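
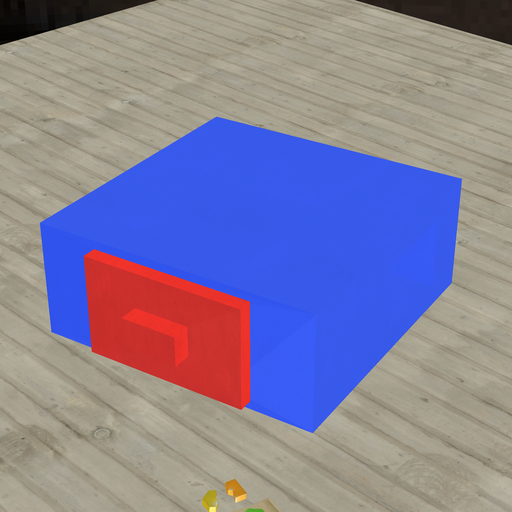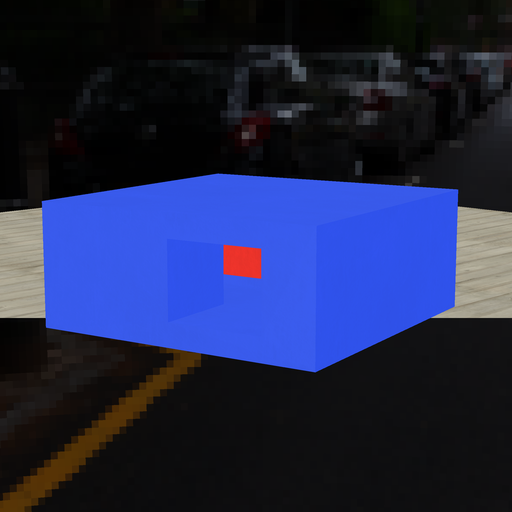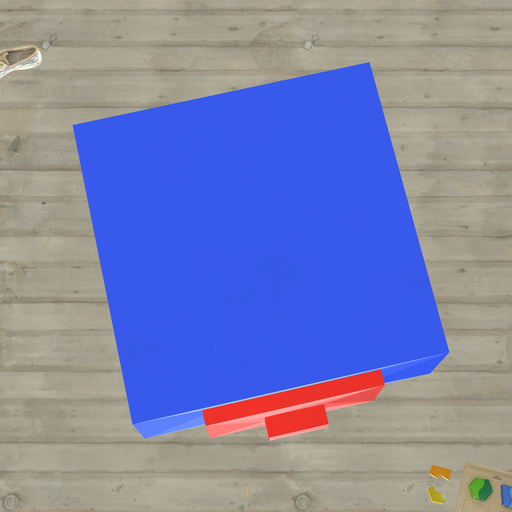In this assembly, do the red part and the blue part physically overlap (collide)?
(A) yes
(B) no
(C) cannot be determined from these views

(C) cannot be determined from these views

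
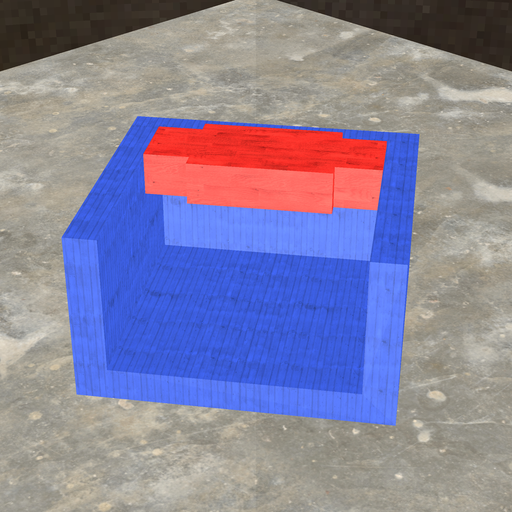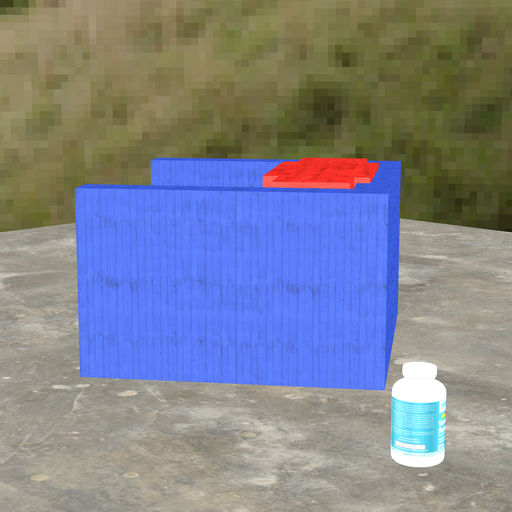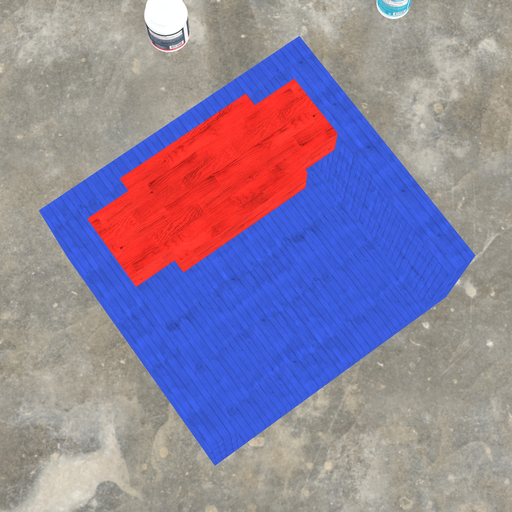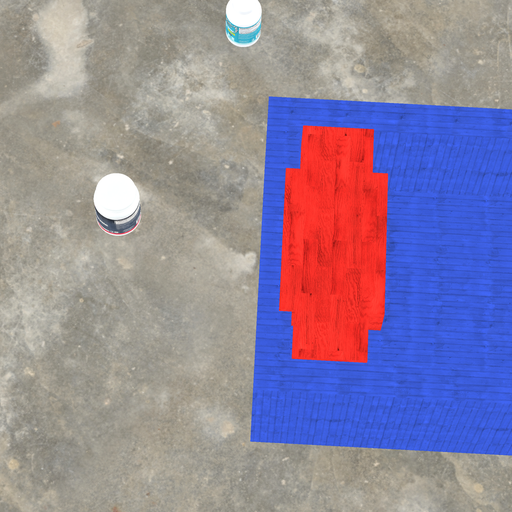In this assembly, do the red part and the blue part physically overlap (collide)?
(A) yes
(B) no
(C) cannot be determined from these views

(A) yes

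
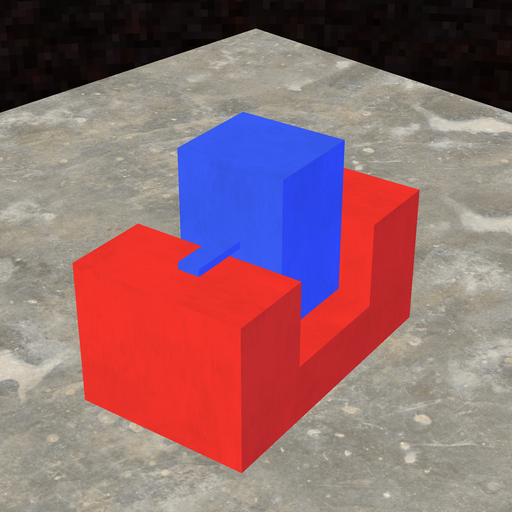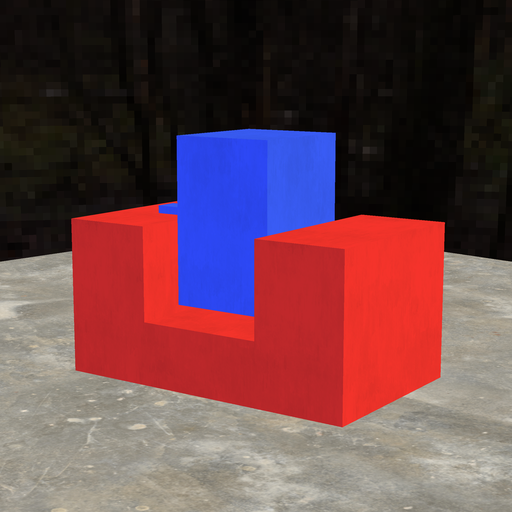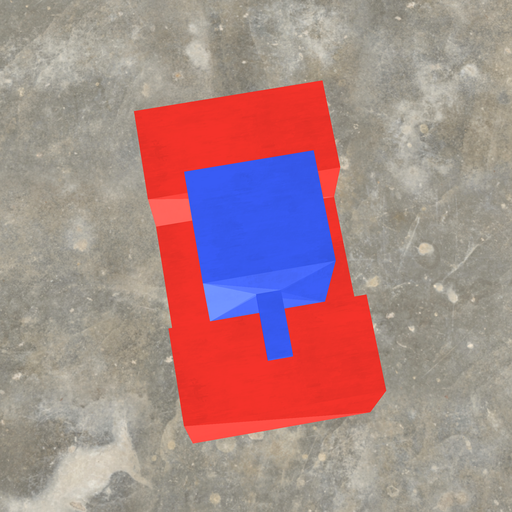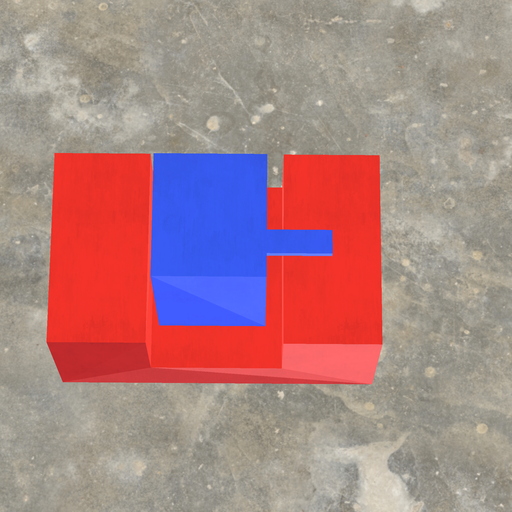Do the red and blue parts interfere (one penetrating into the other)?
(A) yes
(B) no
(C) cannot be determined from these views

(B) no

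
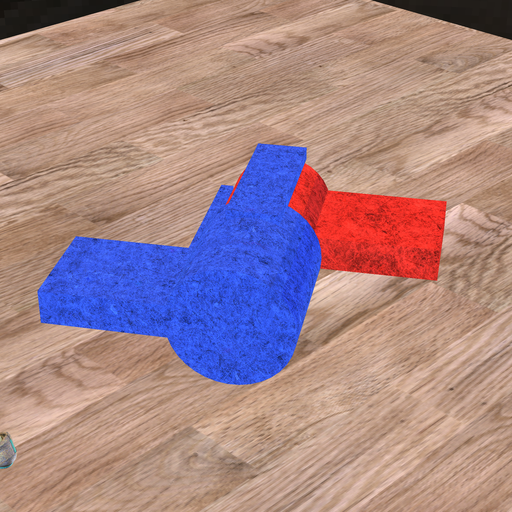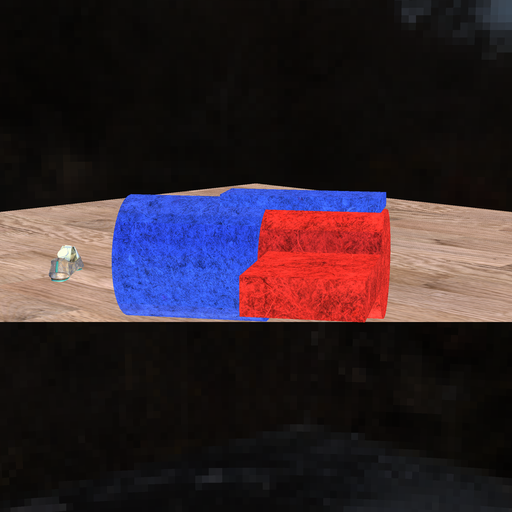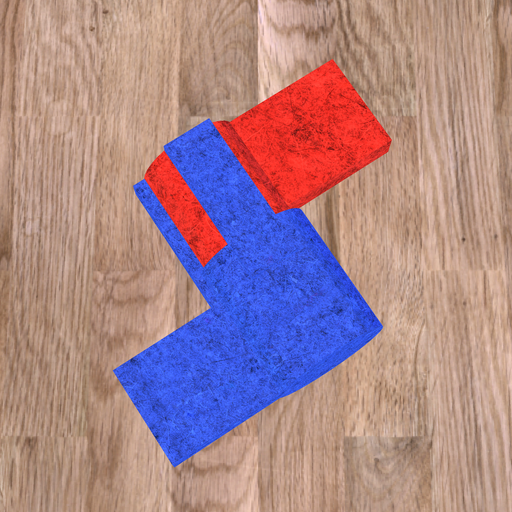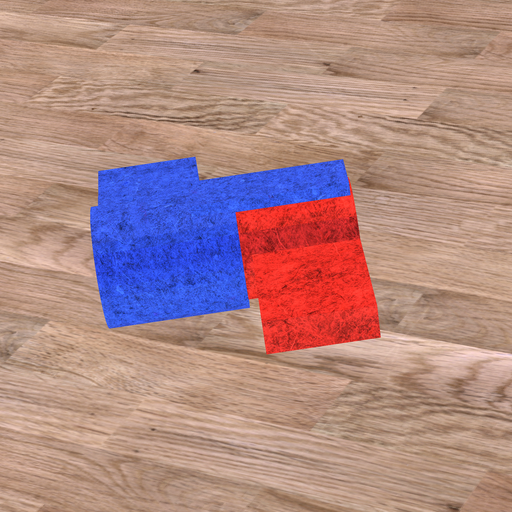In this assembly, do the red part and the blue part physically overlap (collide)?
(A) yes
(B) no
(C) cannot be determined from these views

(A) yes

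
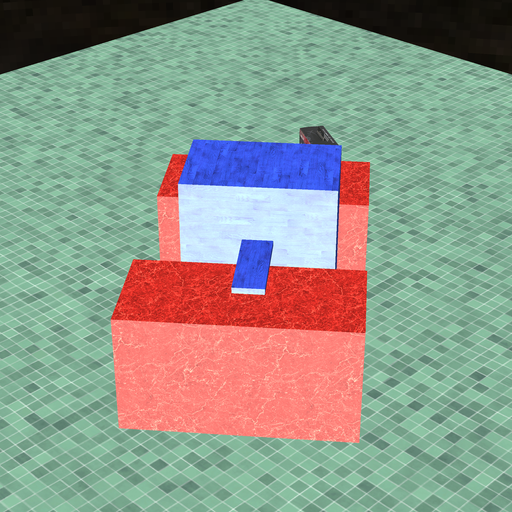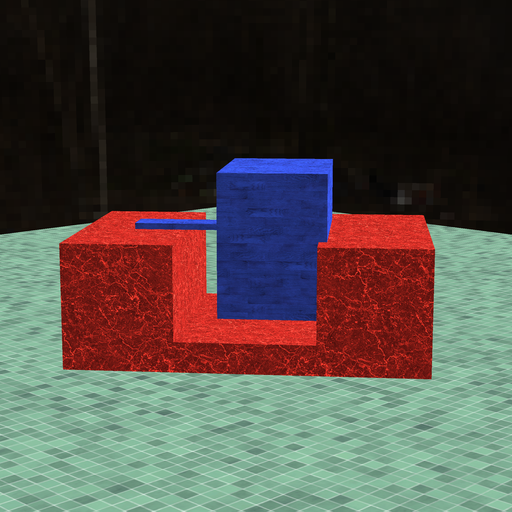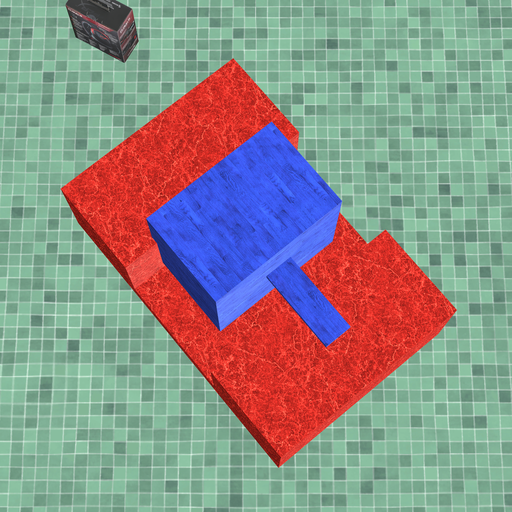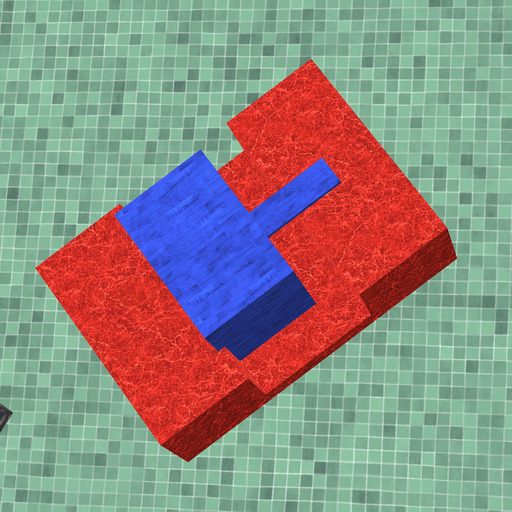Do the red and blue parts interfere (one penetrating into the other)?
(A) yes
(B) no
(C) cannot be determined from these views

(A) yes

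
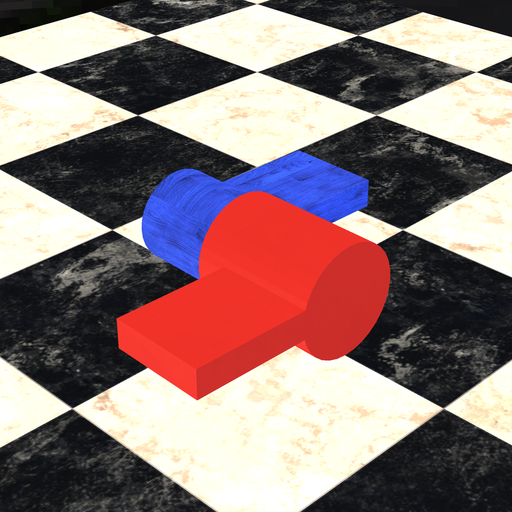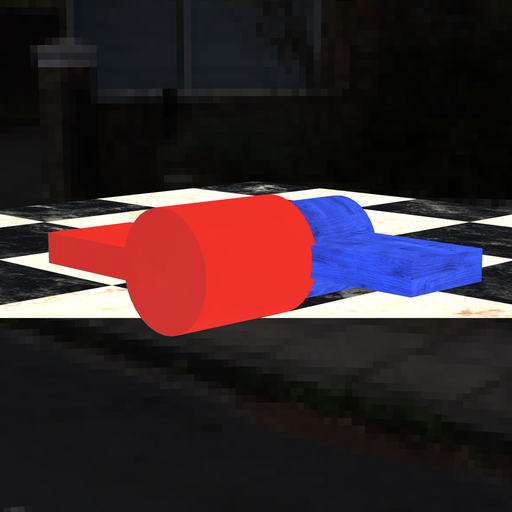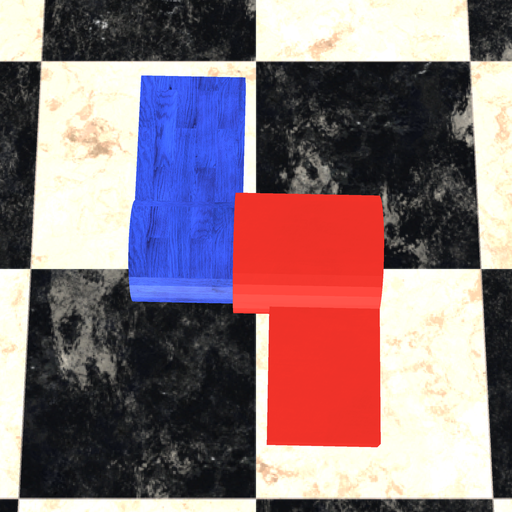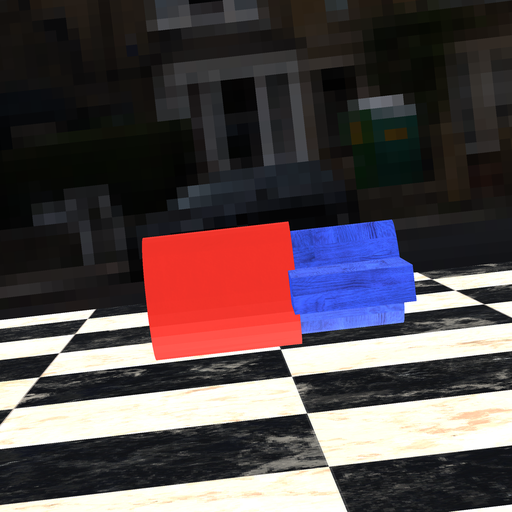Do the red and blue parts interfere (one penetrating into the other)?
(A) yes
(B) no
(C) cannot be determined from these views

(A) yes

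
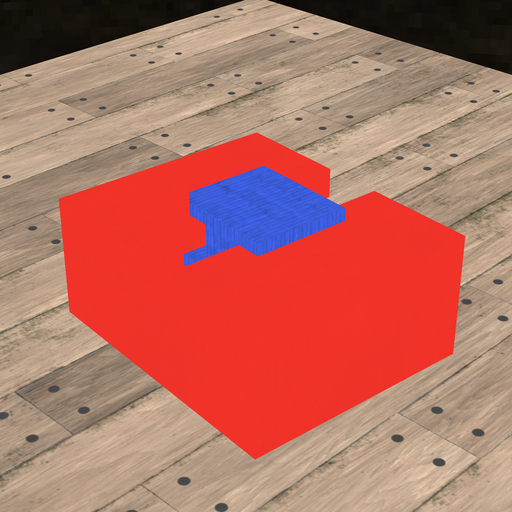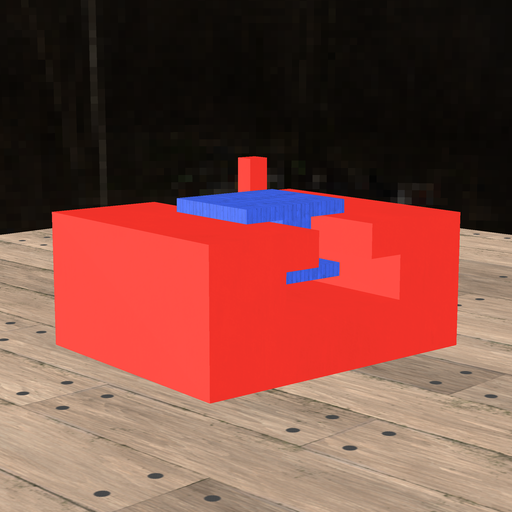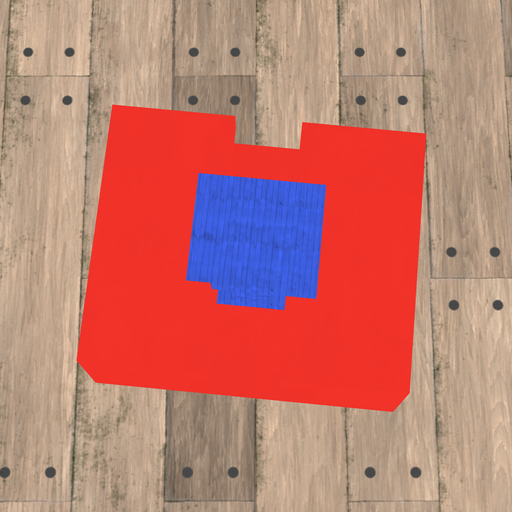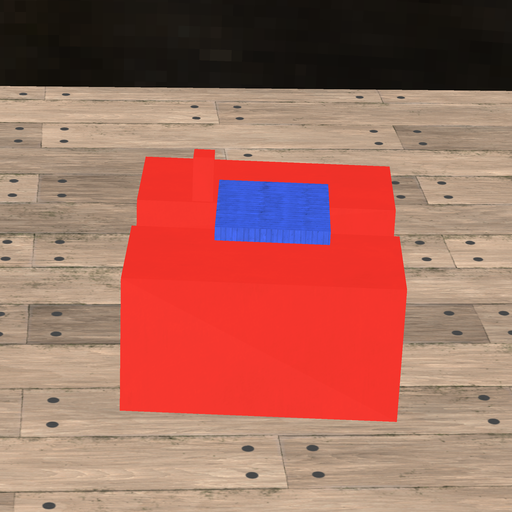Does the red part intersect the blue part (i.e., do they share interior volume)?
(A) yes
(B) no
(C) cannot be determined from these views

(B) no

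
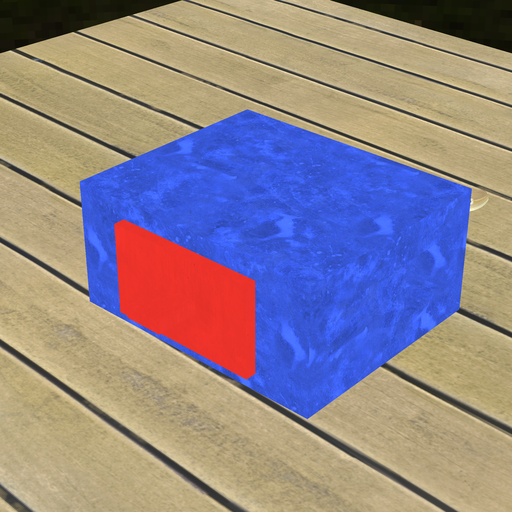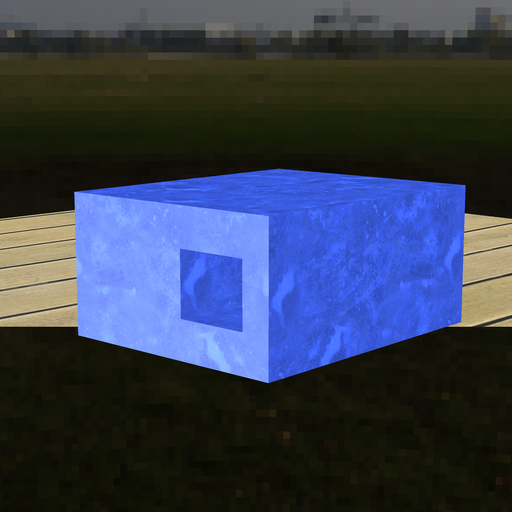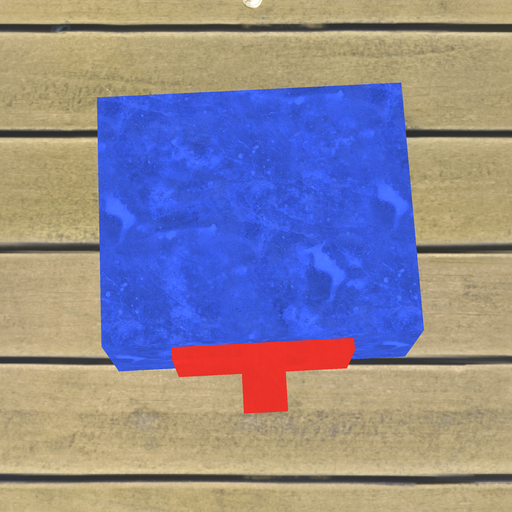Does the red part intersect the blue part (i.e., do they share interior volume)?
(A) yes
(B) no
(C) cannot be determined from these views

(C) cannot be determined from these views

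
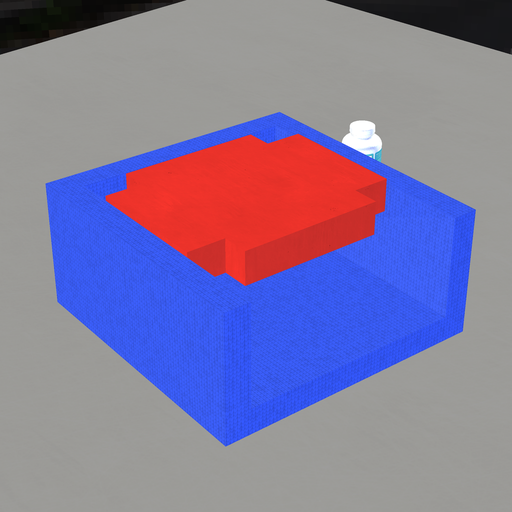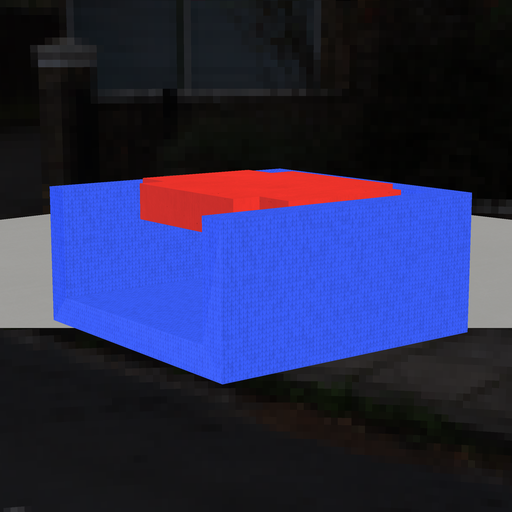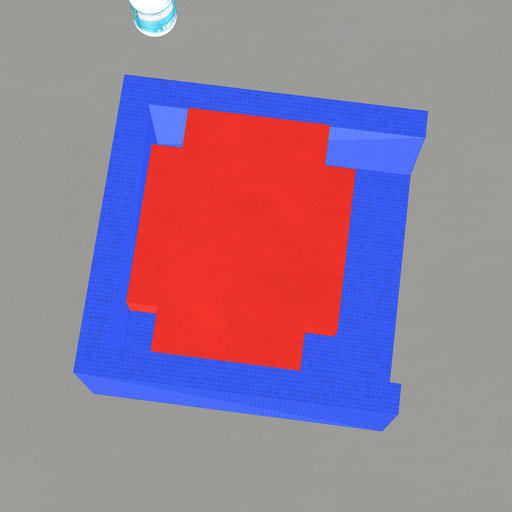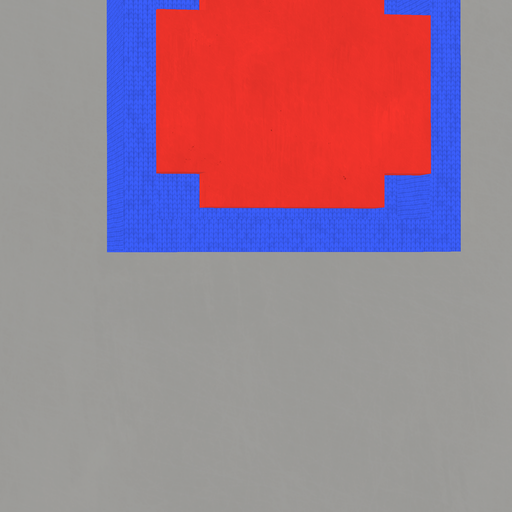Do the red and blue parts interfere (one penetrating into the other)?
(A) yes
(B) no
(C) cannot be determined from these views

(B) no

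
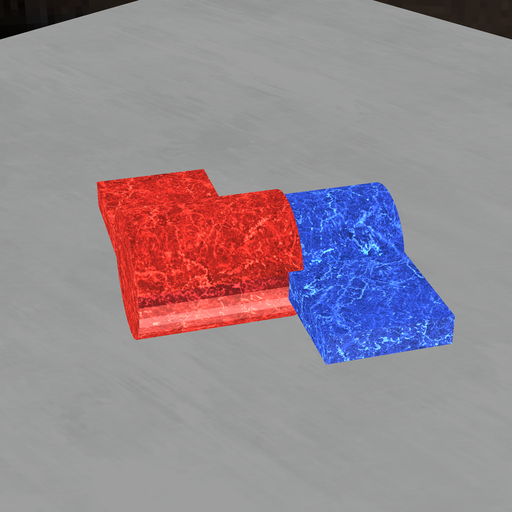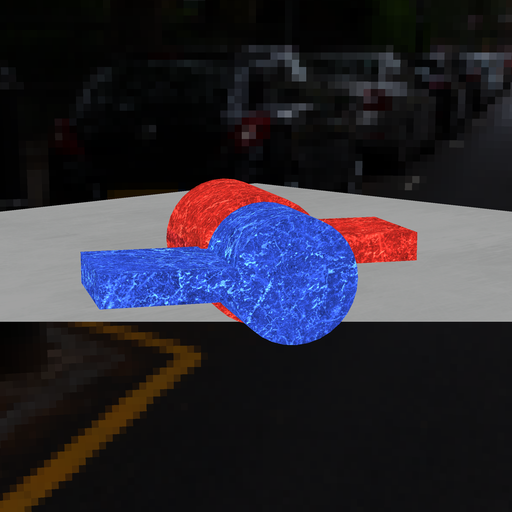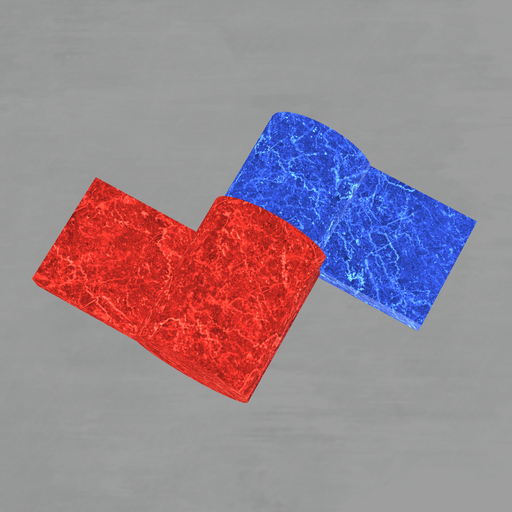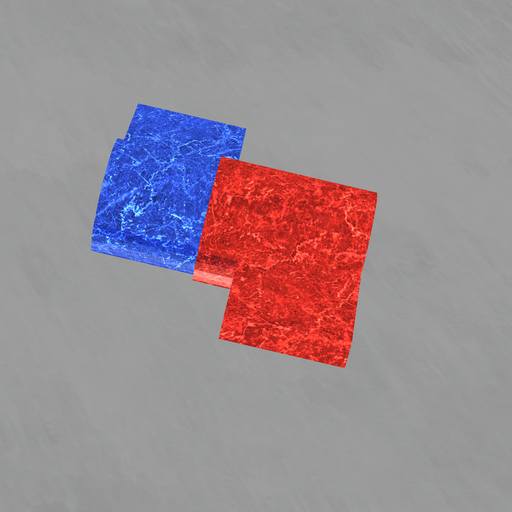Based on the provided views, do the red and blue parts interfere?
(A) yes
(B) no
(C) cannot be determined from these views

(A) yes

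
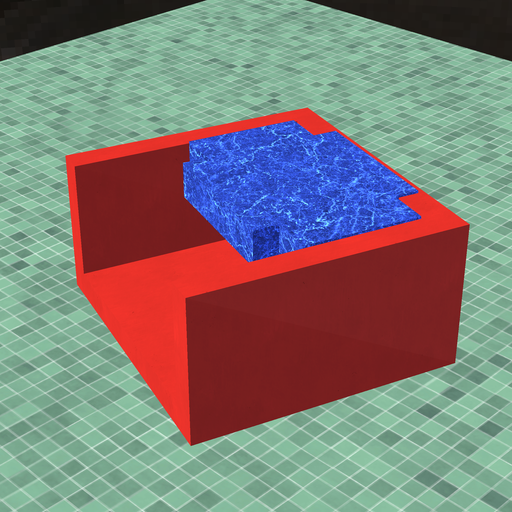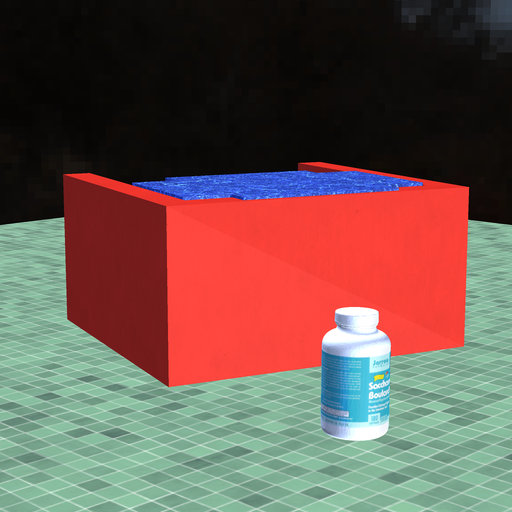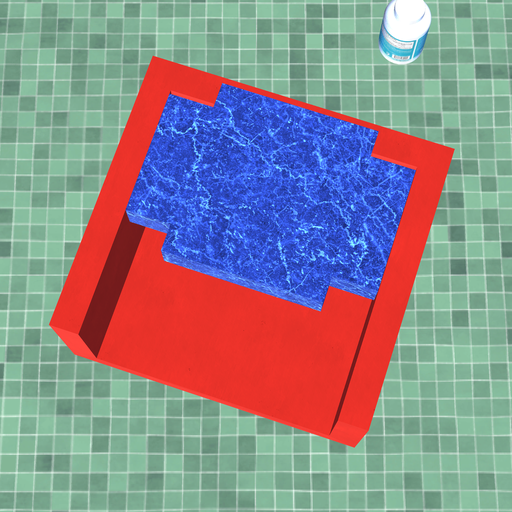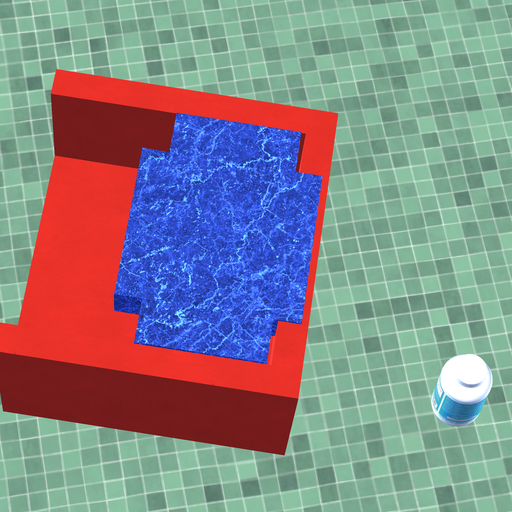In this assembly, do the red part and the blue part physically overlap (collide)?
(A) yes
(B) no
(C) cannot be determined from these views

(A) yes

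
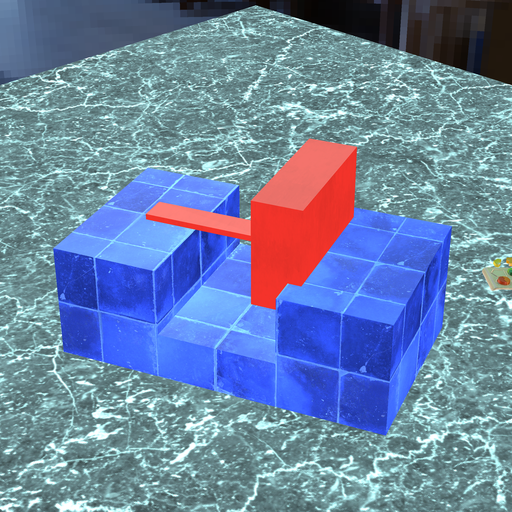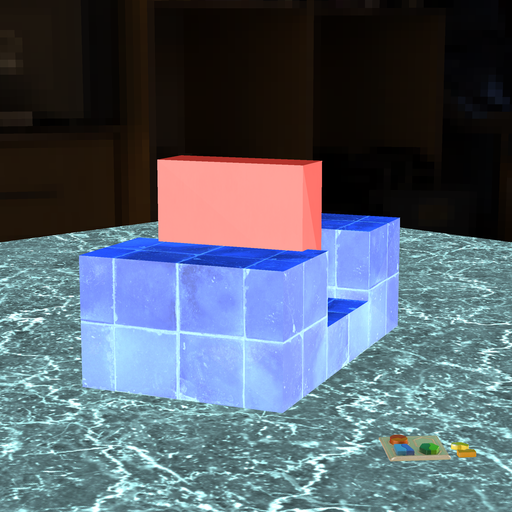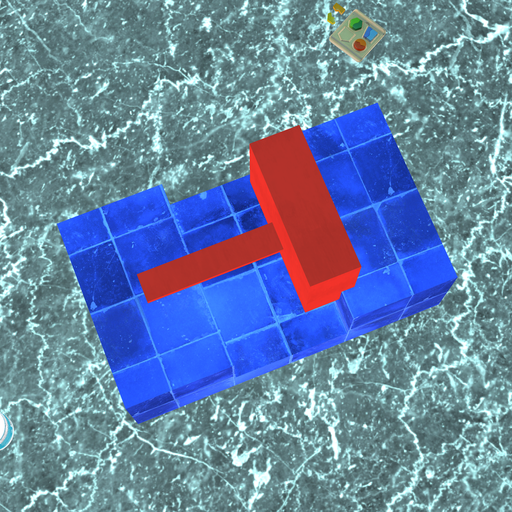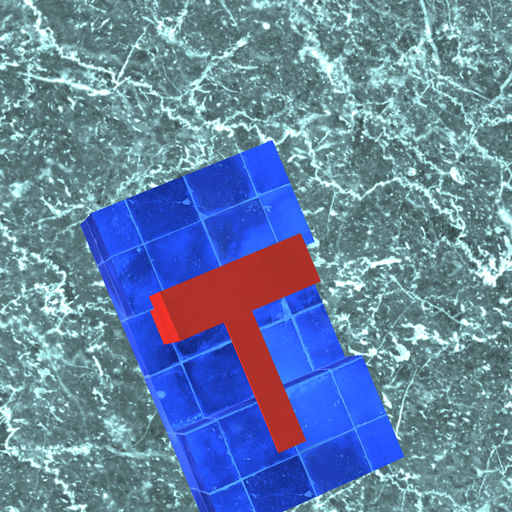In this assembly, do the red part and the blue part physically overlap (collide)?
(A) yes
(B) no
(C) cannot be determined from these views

(A) yes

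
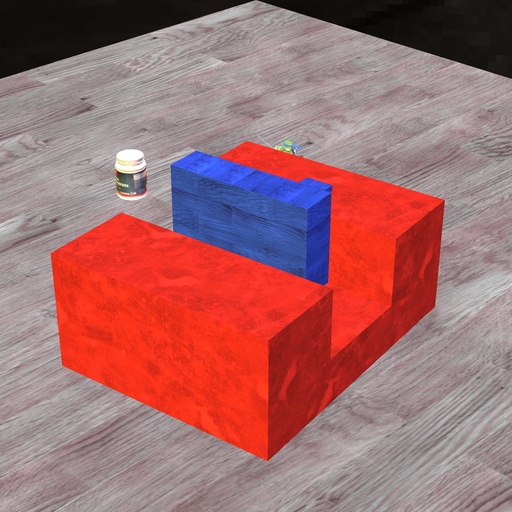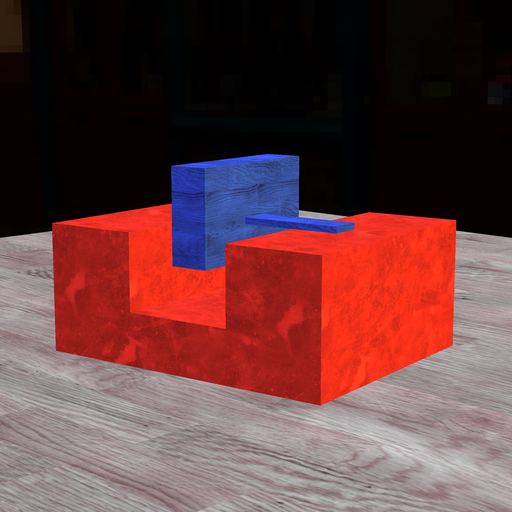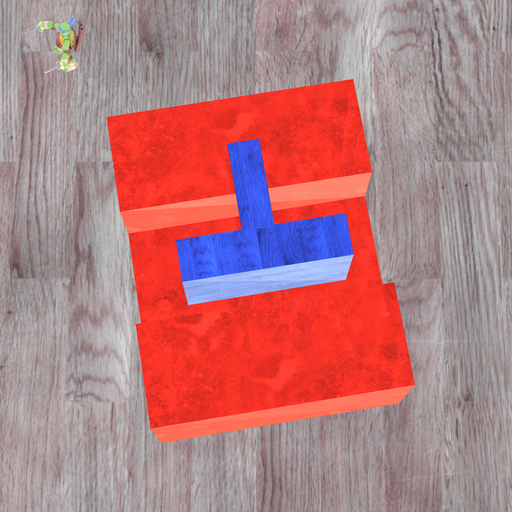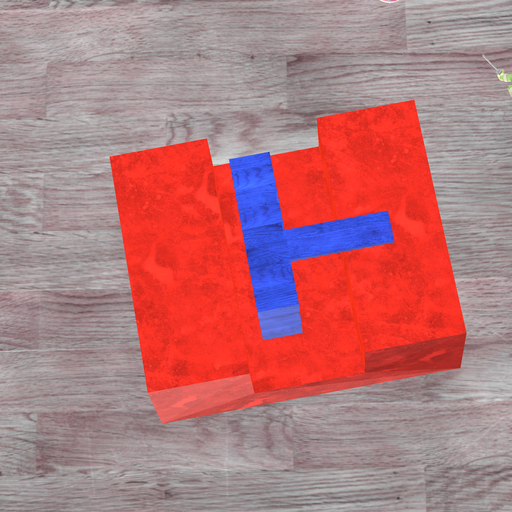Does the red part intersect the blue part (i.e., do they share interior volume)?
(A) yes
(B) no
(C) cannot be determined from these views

(B) no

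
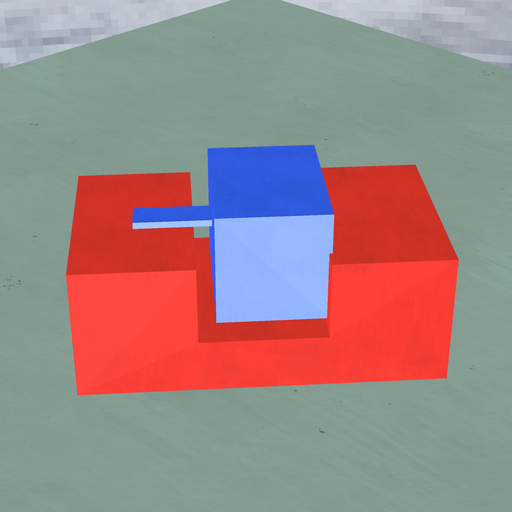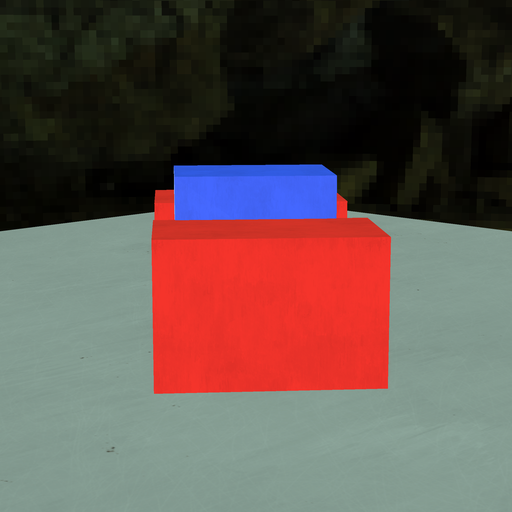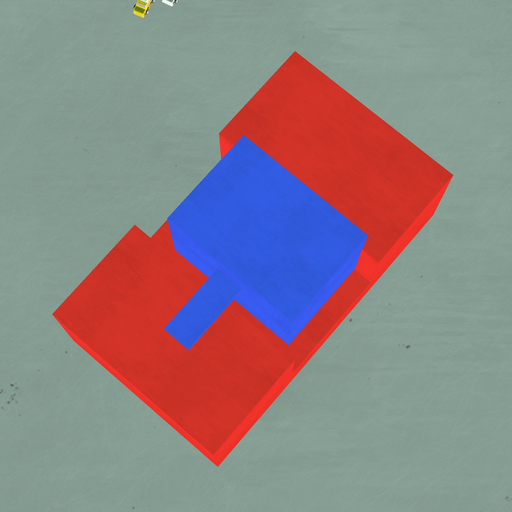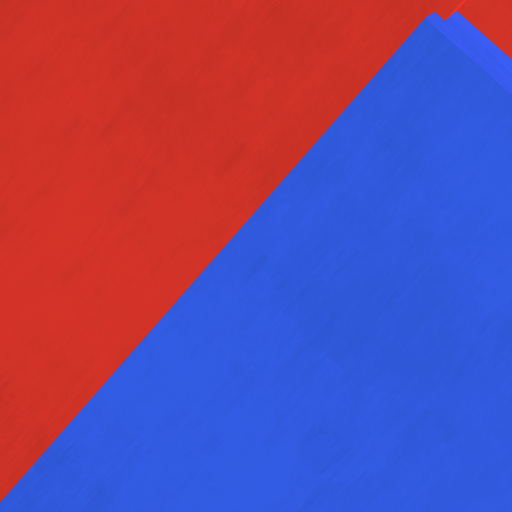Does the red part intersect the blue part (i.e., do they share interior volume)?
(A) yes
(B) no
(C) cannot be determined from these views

(A) yes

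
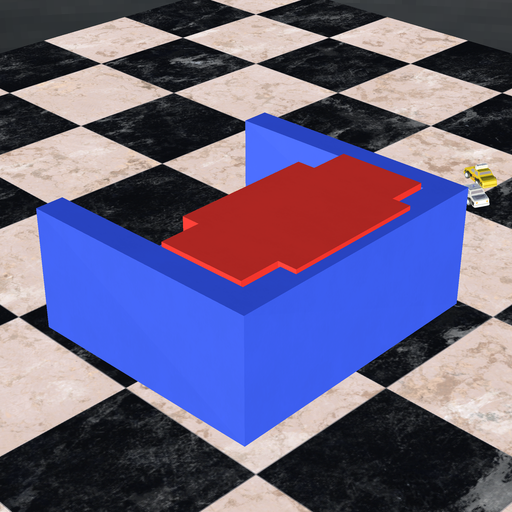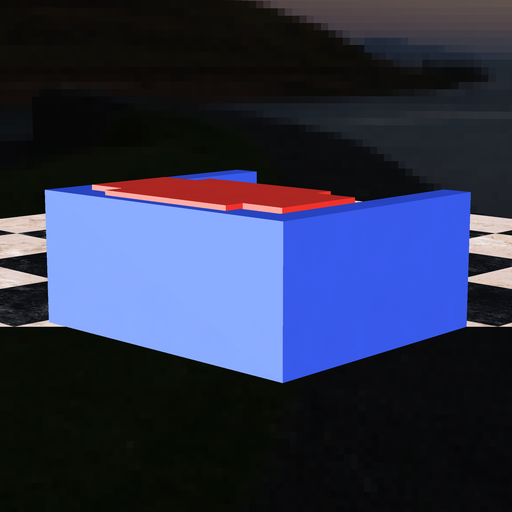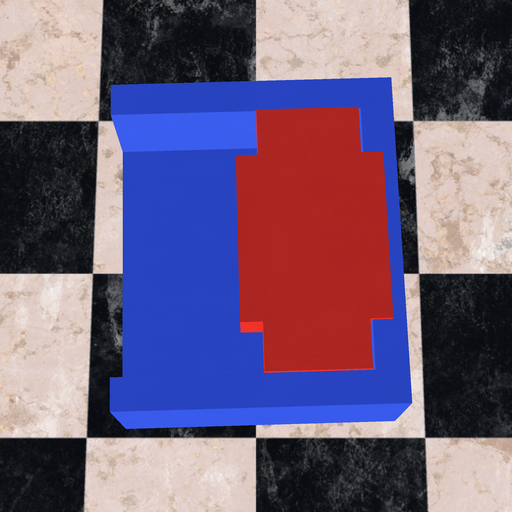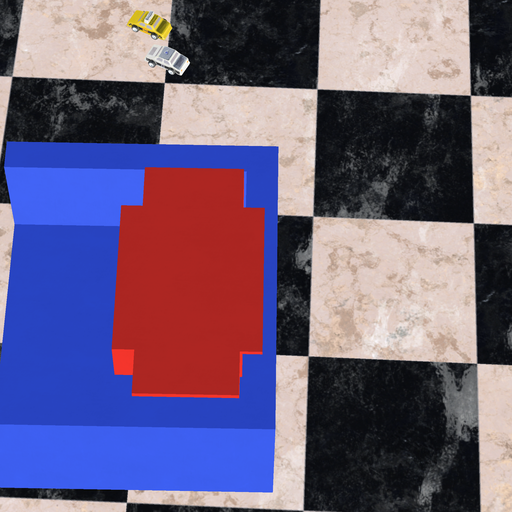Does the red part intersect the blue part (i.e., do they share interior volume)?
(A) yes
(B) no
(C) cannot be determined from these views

(A) yes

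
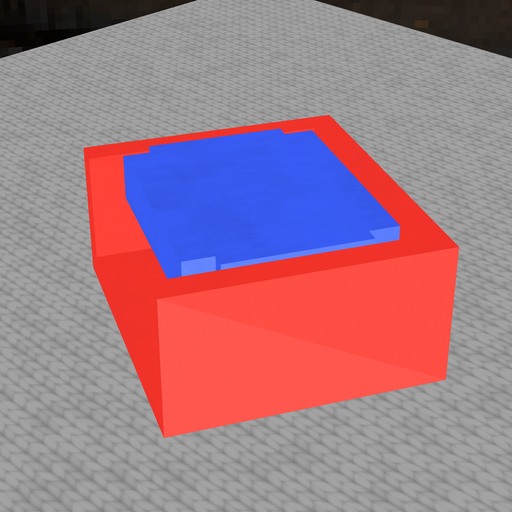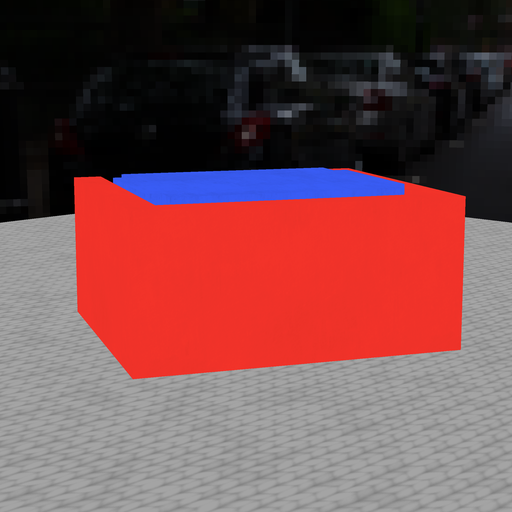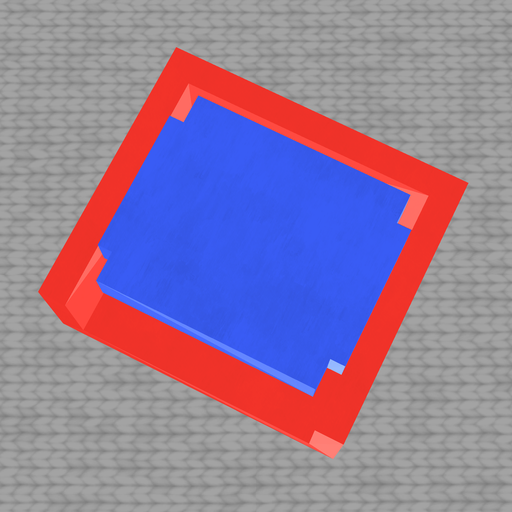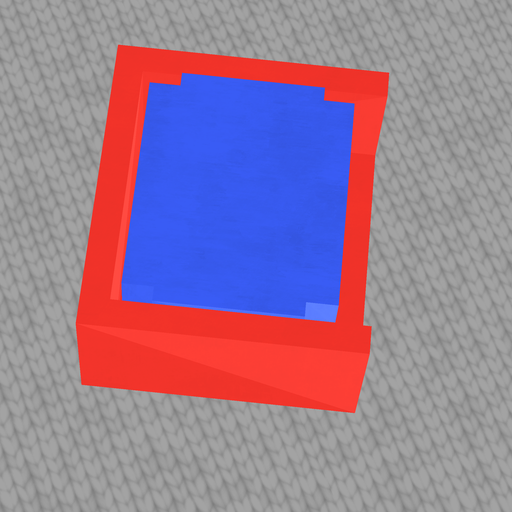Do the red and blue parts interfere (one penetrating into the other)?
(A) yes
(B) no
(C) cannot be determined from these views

(B) no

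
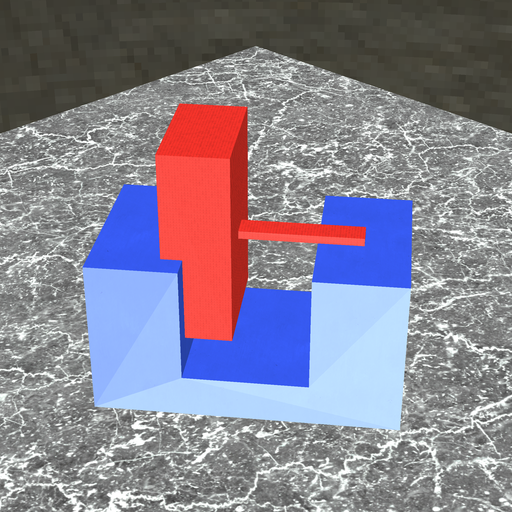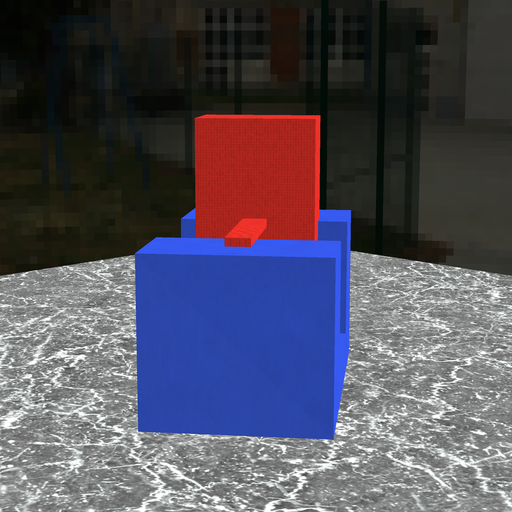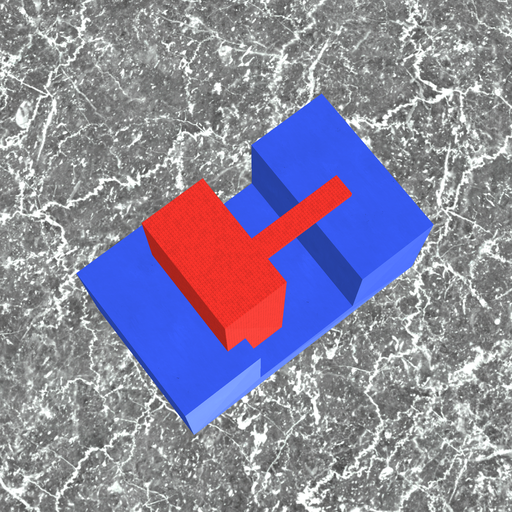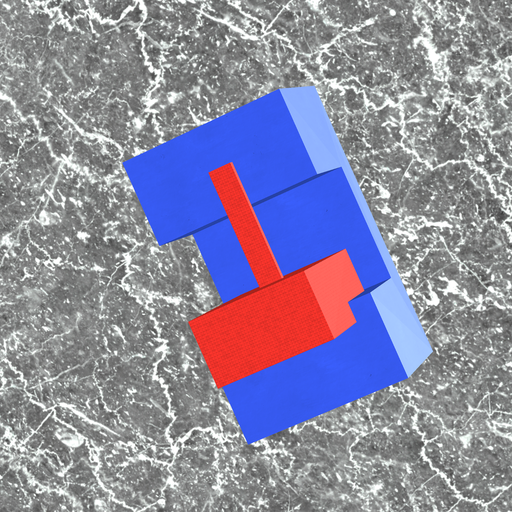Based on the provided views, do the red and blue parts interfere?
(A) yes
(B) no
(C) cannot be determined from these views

(A) yes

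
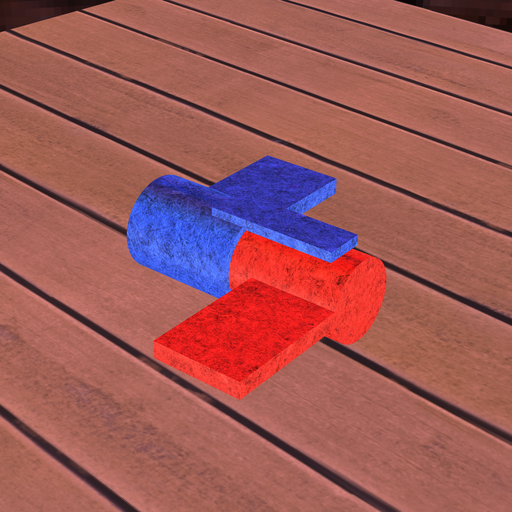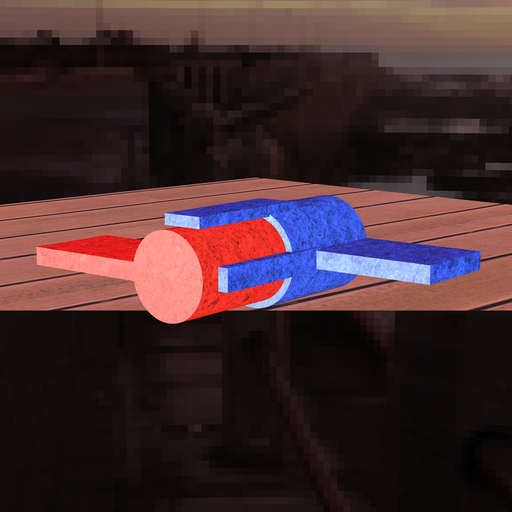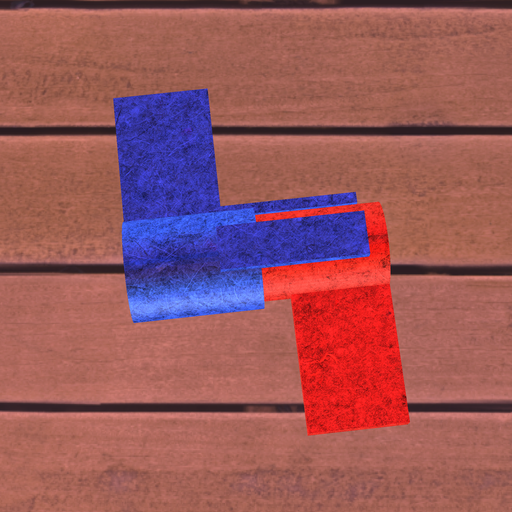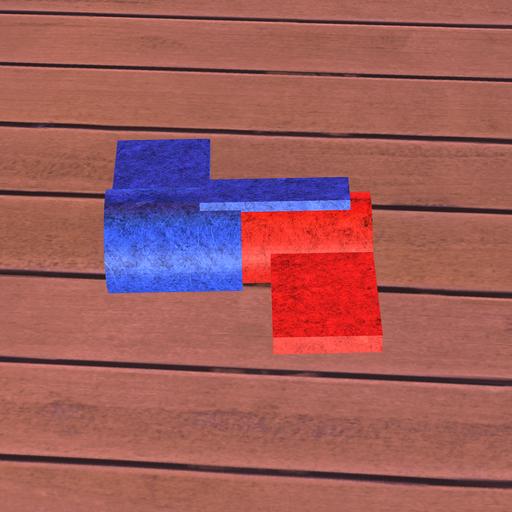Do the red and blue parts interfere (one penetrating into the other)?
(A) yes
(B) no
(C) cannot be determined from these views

(A) yes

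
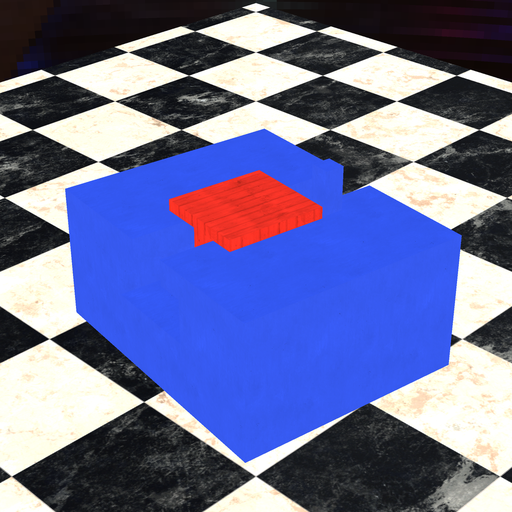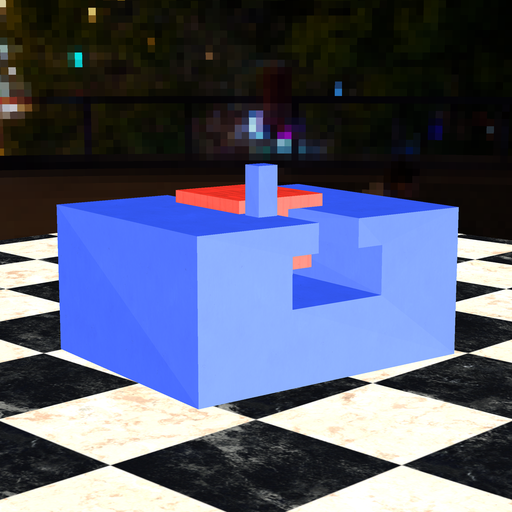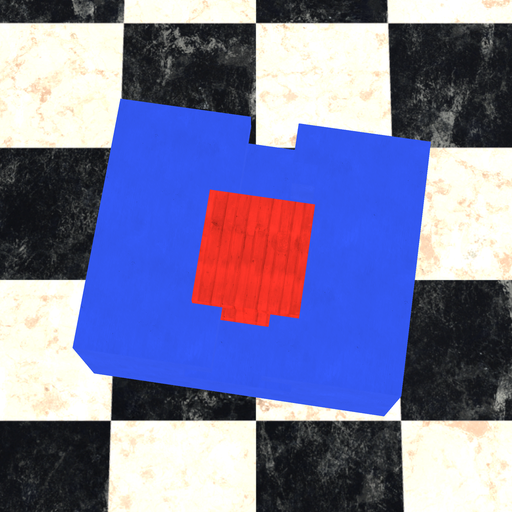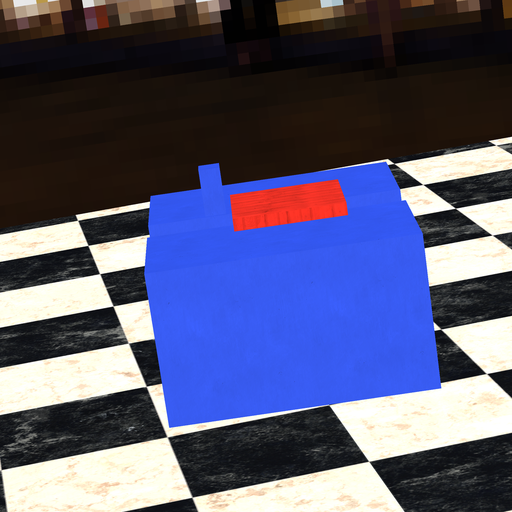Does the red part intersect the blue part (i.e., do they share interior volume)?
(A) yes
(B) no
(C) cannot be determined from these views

(B) no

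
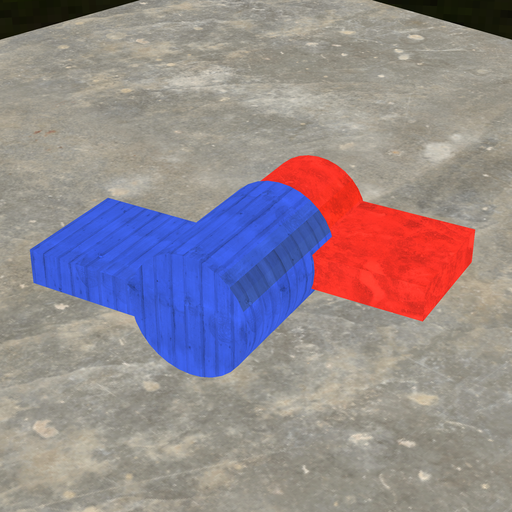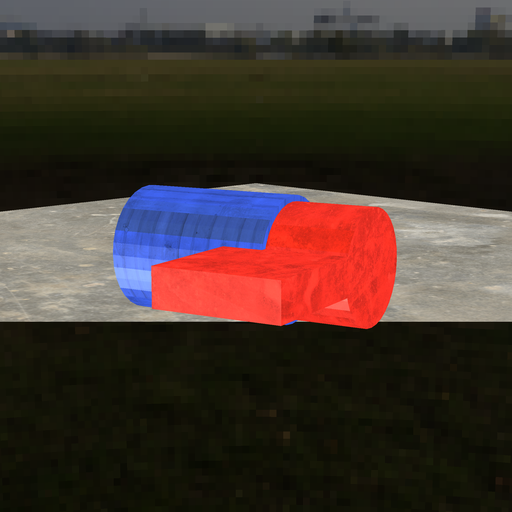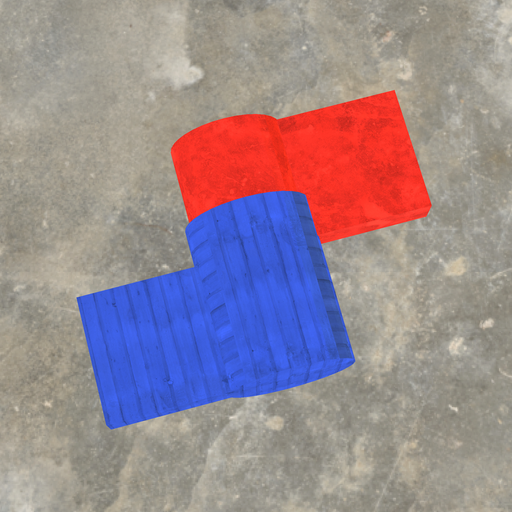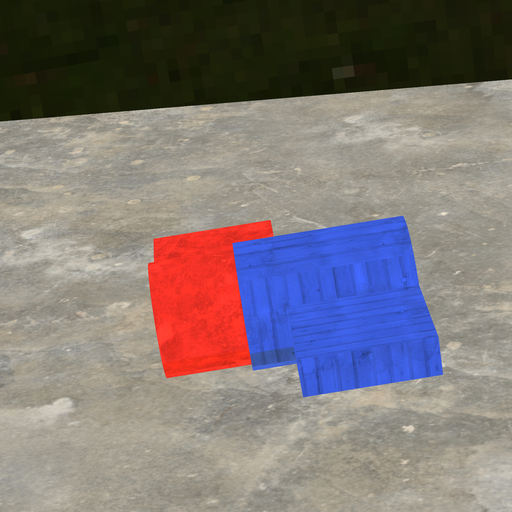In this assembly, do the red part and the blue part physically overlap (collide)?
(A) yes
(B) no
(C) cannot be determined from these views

(A) yes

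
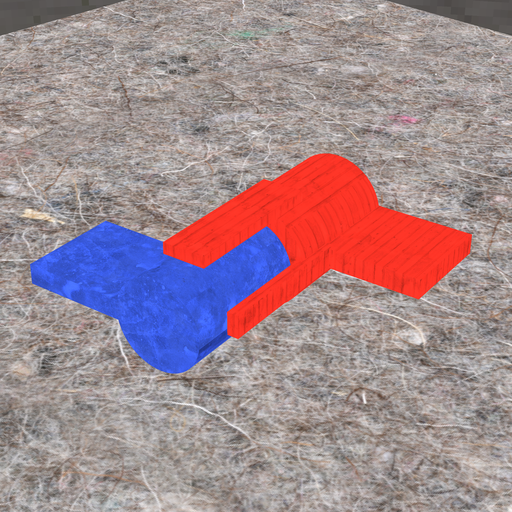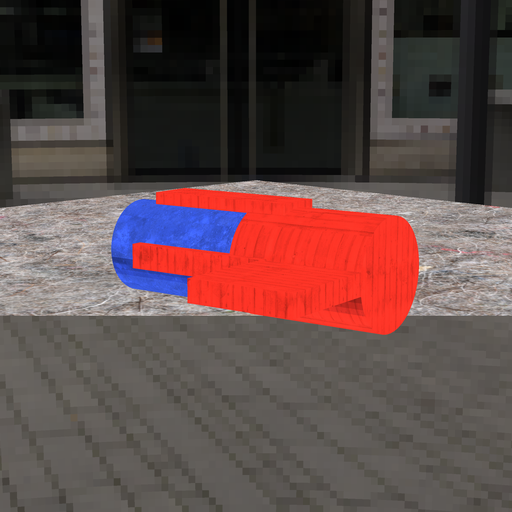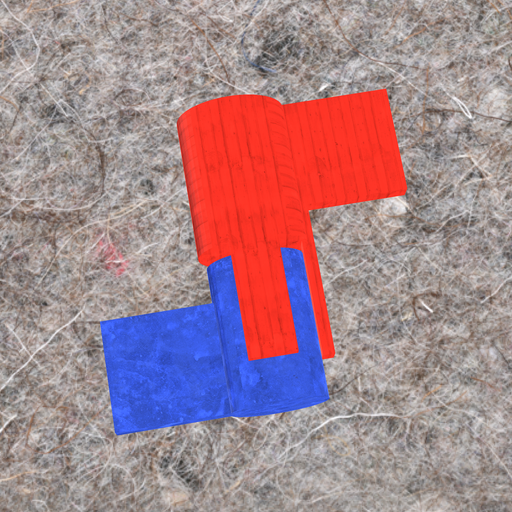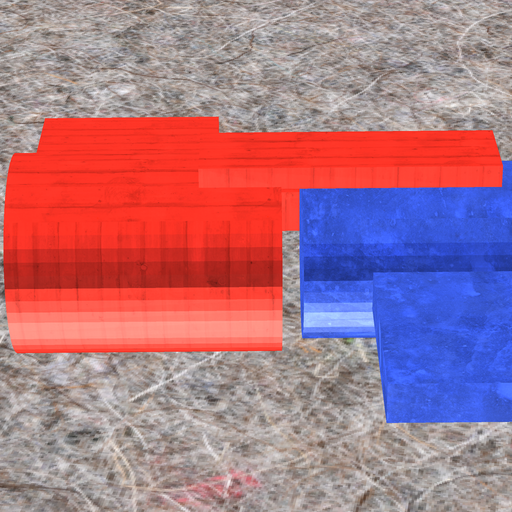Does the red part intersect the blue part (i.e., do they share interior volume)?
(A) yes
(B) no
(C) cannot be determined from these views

(B) no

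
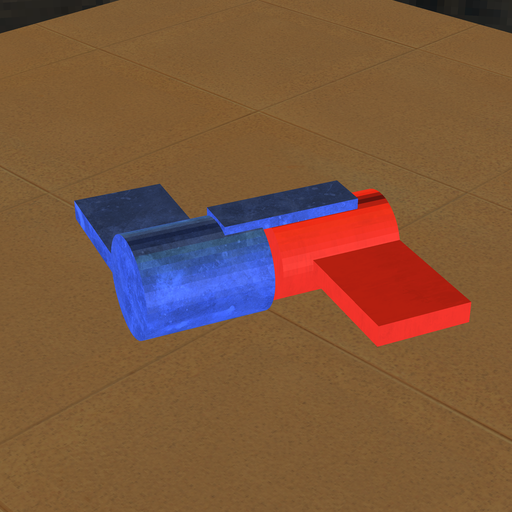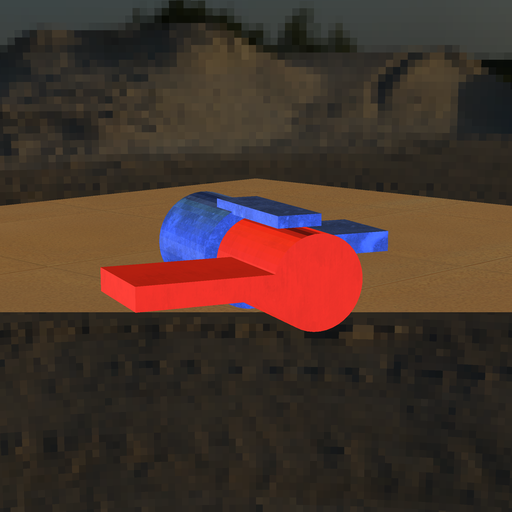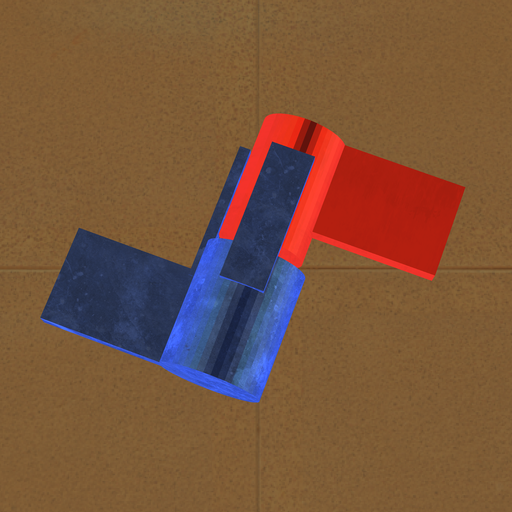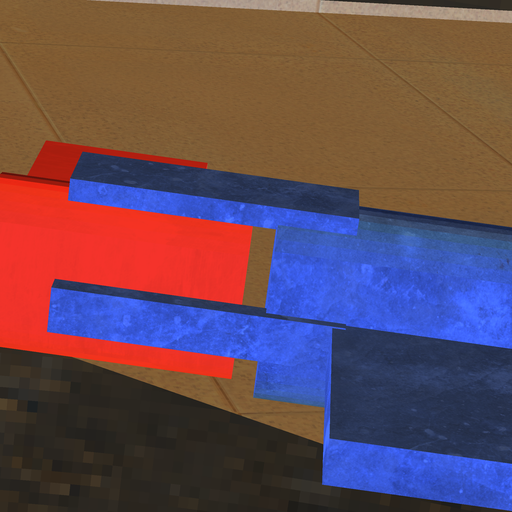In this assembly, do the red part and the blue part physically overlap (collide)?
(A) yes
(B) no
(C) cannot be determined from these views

(B) no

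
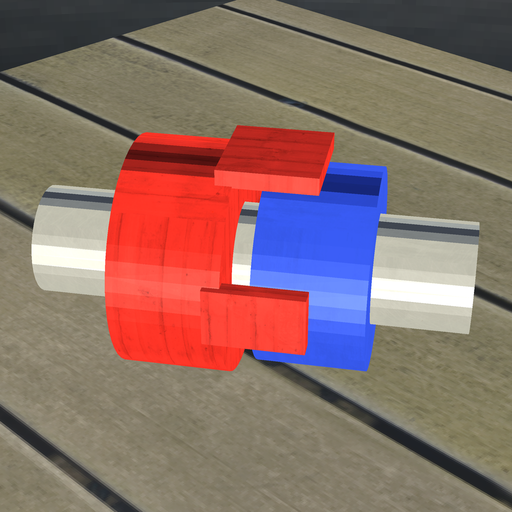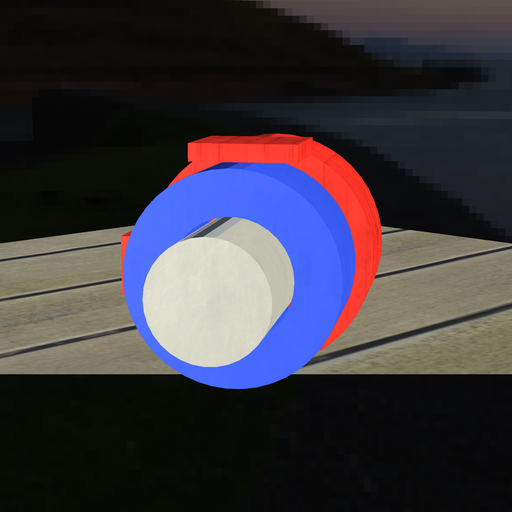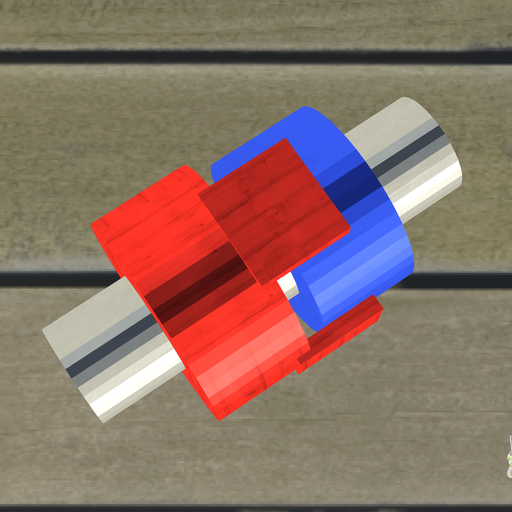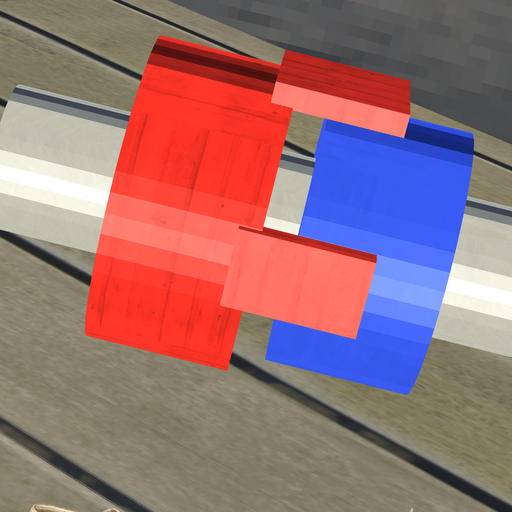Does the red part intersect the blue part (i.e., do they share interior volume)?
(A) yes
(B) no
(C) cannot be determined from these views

(B) no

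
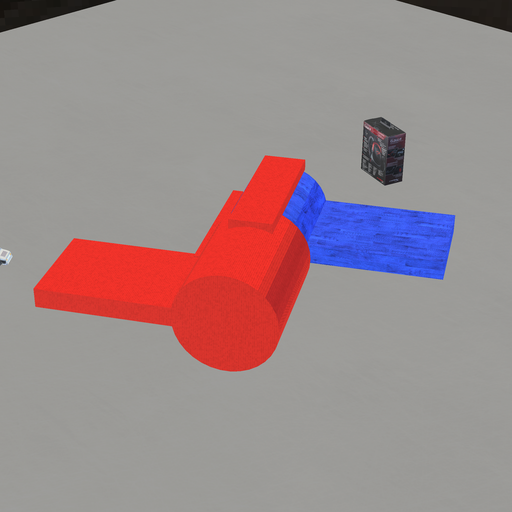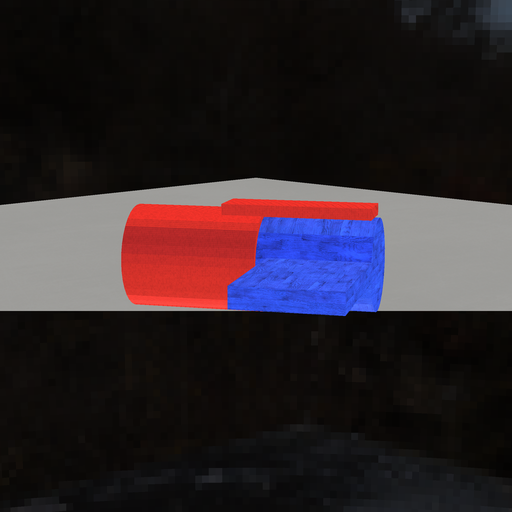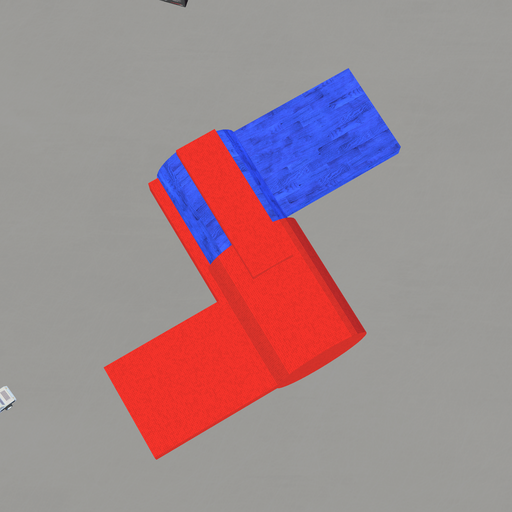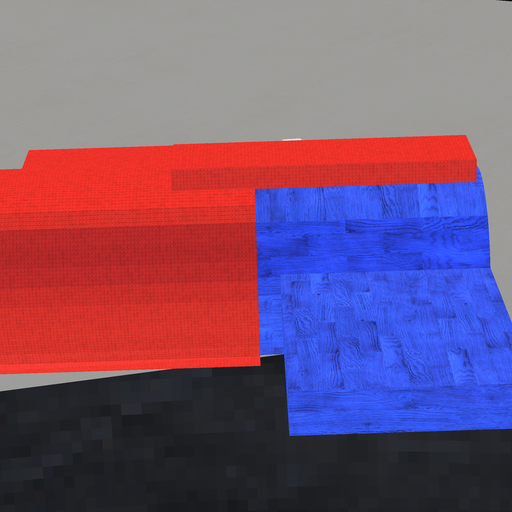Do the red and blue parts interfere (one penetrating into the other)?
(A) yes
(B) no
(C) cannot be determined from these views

(A) yes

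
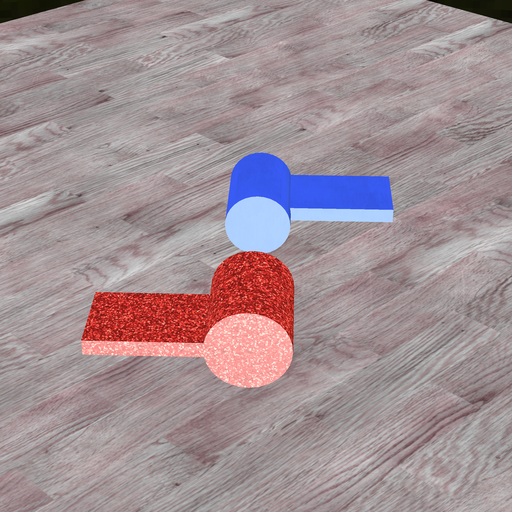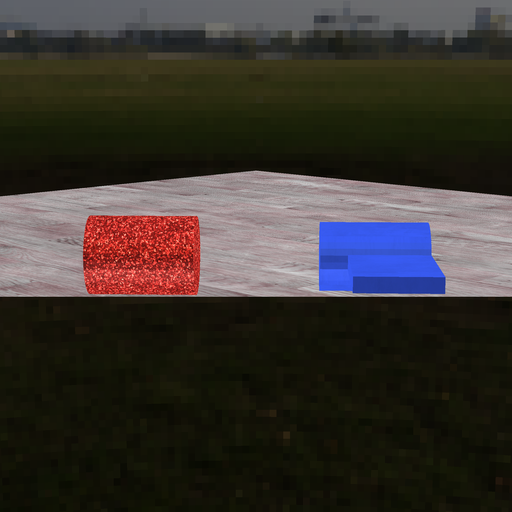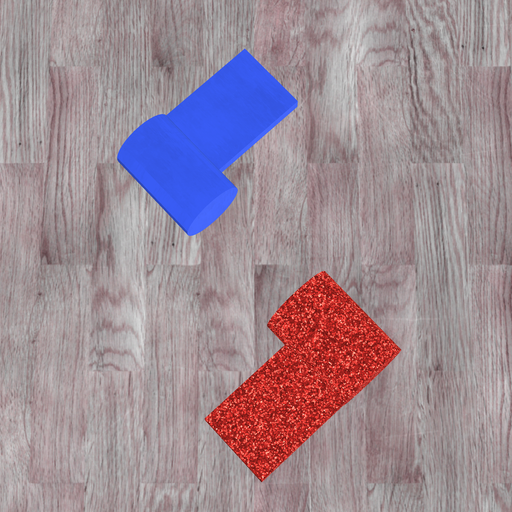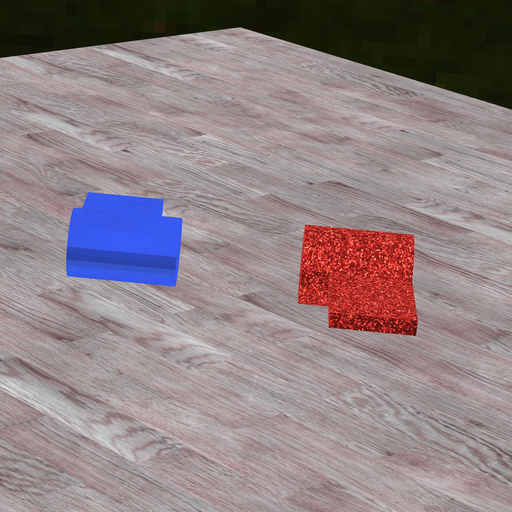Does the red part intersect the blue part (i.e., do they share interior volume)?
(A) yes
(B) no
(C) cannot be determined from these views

(B) no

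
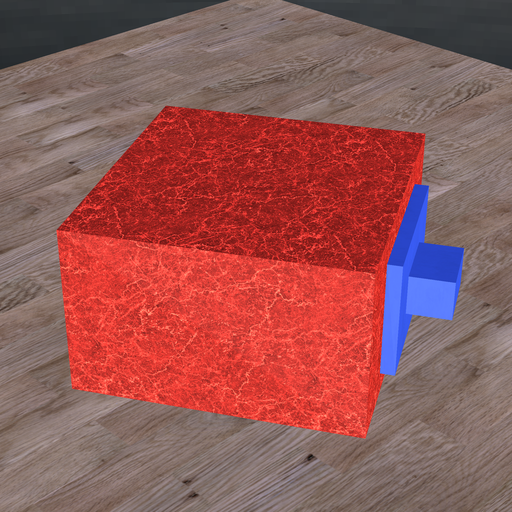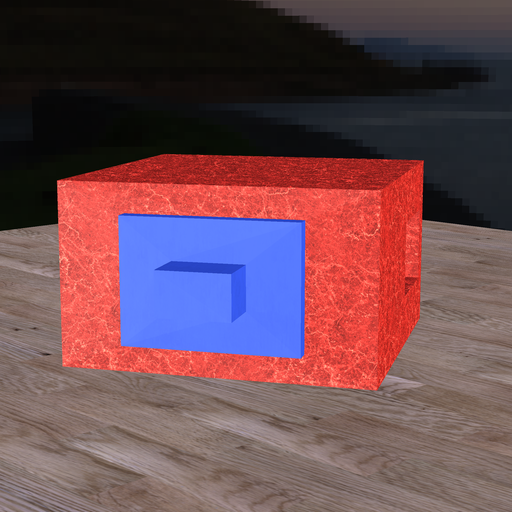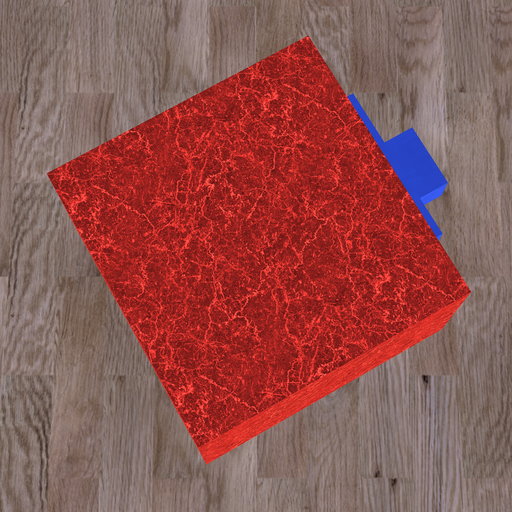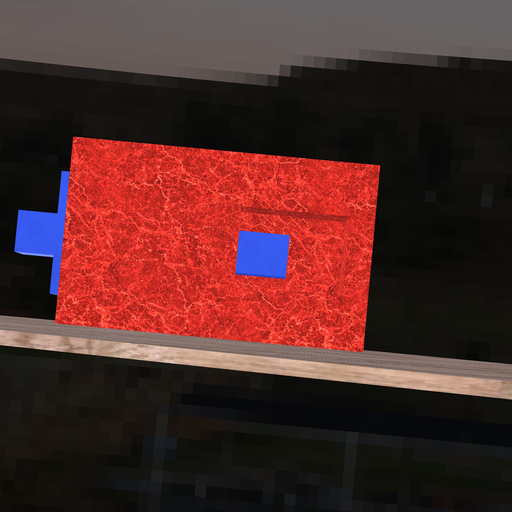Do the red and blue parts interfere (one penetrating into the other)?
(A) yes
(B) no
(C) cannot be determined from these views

(A) yes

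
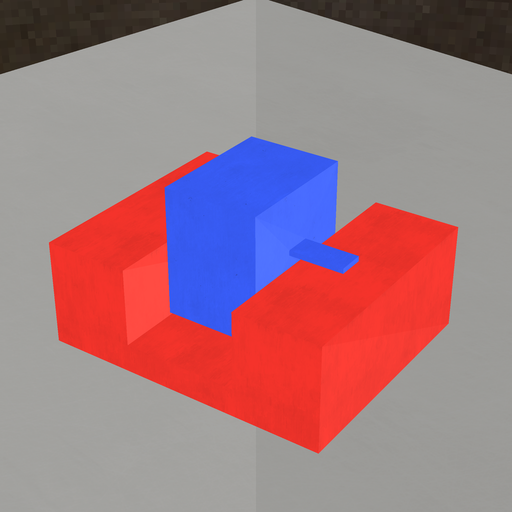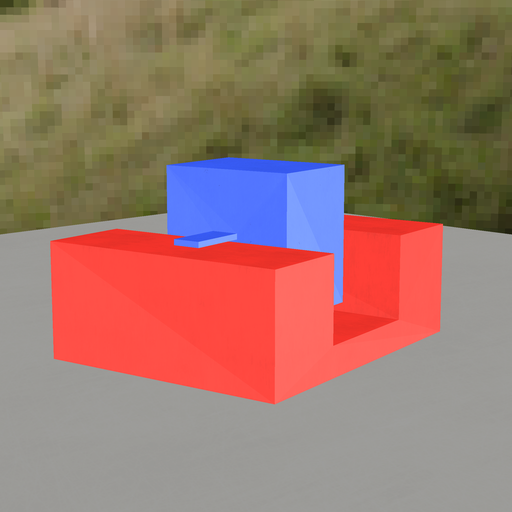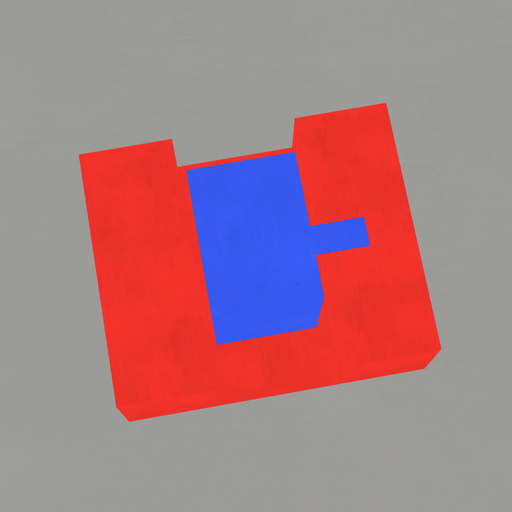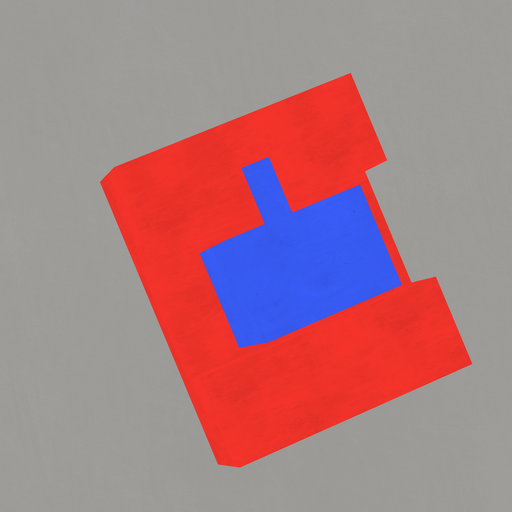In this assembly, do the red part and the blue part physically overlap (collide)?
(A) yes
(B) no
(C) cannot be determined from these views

(B) no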